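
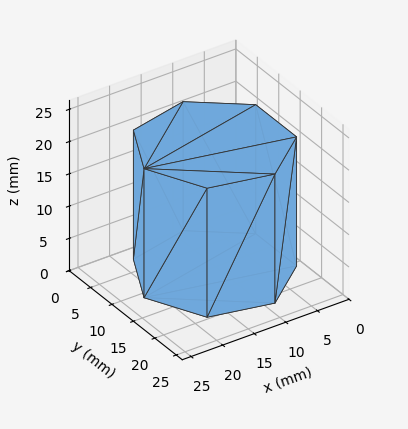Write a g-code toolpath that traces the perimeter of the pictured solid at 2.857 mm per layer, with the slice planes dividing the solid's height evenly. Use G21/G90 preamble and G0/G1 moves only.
Reading the render: the shape is a regular 7-sided prism (a cylinder approximated with 7 flat sides), circumscribed radius ≈ 11 mm, height ≈ 20 mm (dimensions read to the nearest mm from the axis ticks). For the g-code, the solid's height is divided into equal slices at the stated Δz and each level perimeter traced with G1 moves after a G0 lift.

; perimeter-only toolpath
G21 ; units = mm
G90 ; absolute positioning
G28 ; home
; layer 1
G0 Z2.857
G0 X22.000 Y11.000
G1 X17.858 Y19.600
G1 X8.552 Y21.724
G1 X1.089 Y15.773
G1 X1.089 Y6.227
G1 X8.552 Y0.276
G1 X17.858 Y2.400
G1 X22.000 Y11.000
; layer 2
G0 Z5.714
G0 X22.000 Y11.000
G1 X17.858 Y19.600
G1 X8.552 Y21.724
G1 X1.089 Y15.773
G1 X1.089 Y6.227
G1 X8.552 Y0.276
G1 X17.858 Y2.400
G1 X22.000 Y11.000
; layer 3
G0 Z8.571
G0 X22.000 Y11.000
G1 X17.858 Y19.600
G1 X8.552 Y21.724
G1 X1.089 Y15.773
G1 X1.089 Y6.227
G1 X8.552 Y0.276
G1 X17.858 Y2.400
G1 X22.000 Y11.000
; layer 4
G0 Z11.429
G0 X22.000 Y11.000
G1 X17.858 Y19.600
G1 X8.552 Y21.724
G1 X1.089 Y15.773
G1 X1.089 Y6.227
G1 X8.552 Y0.276
G1 X17.858 Y2.400
G1 X22.000 Y11.000
; layer 5
G0 Z14.286
G0 X22.000 Y11.000
G1 X17.858 Y19.600
G1 X8.552 Y21.724
G1 X1.089 Y15.773
G1 X1.089 Y6.227
G1 X8.552 Y0.276
G1 X17.858 Y2.400
G1 X22.000 Y11.000
; layer 6
G0 Z17.143
G0 X22.000 Y11.000
G1 X17.858 Y19.600
G1 X8.552 Y21.724
G1 X1.089 Y15.773
G1 X1.089 Y6.227
G1 X8.552 Y0.276
G1 X17.858 Y2.400
G1 X22.000 Y11.000
; layer 7
G0 Z20.000
G0 X22.000 Y11.000
G1 X17.858 Y19.600
G1 X8.552 Y21.724
G1 X1.089 Y15.773
G1 X1.089 Y6.227
G1 X8.552 Y0.276
G1 X17.858 Y2.400
G1 X22.000 Y11.000
M2 ; end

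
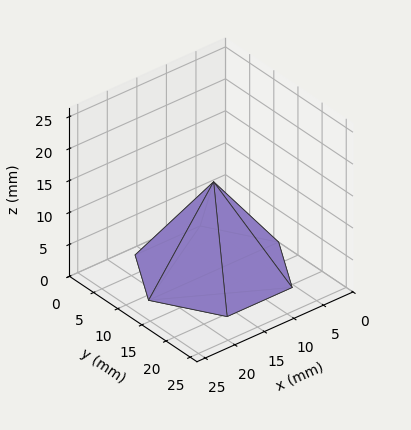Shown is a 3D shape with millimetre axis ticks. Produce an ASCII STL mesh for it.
Reading the render: the shape is a regular 6-sided pyramid, base circumscribed radius ≈ 11 mm, apex at z ≈ 14 mm (dimensions read to the nearest mm from the axis ticks). For the STL, each face is triangulated and given an outward normal.

solid part
  facet normal 0.0000 0.0000 -1.0000
    outer loop
      vertex 5.500 20.526 0.000
      vertex 16.500 20.526 0.000
      vertex 22.000 11.000 0.000
    endloop
  endfacet
  facet normal 0.0000 0.0000 -1.0000
    outer loop
      vertex 0.000 11.000 0.000
      vertex 5.500 20.526 0.000
      vertex 22.000 11.000 0.000
    endloop
  endfacet
  facet normal 0.0000 0.0000 -1.0000
    outer loop
      vertex 5.500 1.474 0.000
      vertex 0.000 11.000 0.000
      vertex 22.000 11.000 0.000
    endloop
  endfacet
  facet normal 0.0000 0.0000 -1.0000
    outer loop
      vertex 16.500 1.474 0.000
      vertex 5.500 1.474 0.000
      vertex 22.000 11.000 0.000
    endloop
  endfacet
  facet normal 0.7160 0.4134 0.5626
    outer loop
      vertex 22.000 11.000 0.000
      vertex 16.500 20.526 0.000
      vertex 11.000 11.000 14.000
    endloop
  endfacet
  facet normal 0.0000 0.8268 0.5626
    outer loop
      vertex 16.500 20.526 0.000
      vertex 5.500 20.526 0.000
      vertex 11.000 11.000 14.000
    endloop
  endfacet
  facet normal -0.7160 0.4134 0.5626
    outer loop
      vertex 5.500 20.526 0.000
      vertex 0.000 11.000 0.000
      vertex 11.000 11.000 14.000
    endloop
  endfacet
  facet normal -0.7160 -0.4134 0.5626
    outer loop
      vertex 0.000 11.000 0.000
      vertex 5.500 1.474 0.000
      vertex 11.000 11.000 14.000
    endloop
  endfacet
  facet normal 0.0000 -0.8268 0.5626
    outer loop
      vertex 5.500 1.474 0.000
      vertex 16.500 1.474 0.000
      vertex 11.000 11.000 14.000
    endloop
  endfacet
  facet normal 0.7160 -0.4134 0.5626
    outer loop
      vertex 16.500 1.474 0.000
      vertex 22.000 11.000 0.000
      vertex 11.000 11.000 14.000
    endloop
  endfacet
endsolid part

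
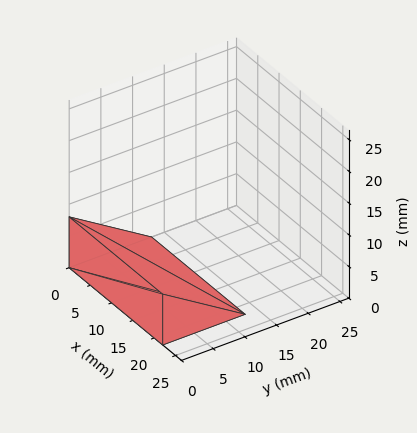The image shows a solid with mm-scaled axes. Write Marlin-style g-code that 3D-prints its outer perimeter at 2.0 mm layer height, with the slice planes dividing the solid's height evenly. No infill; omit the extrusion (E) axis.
Reading the render: the shape is a wedge (ramp): 22 × 13 mm base, rising to 8 mm along the y=0 edge and sloping linearly to z=0 at y=13 (dimensions read to the nearest mm from the axis ticks). For the g-code, the solid's height is divided into equal slices at the stated Δz and each level perimeter traced with G1 moves after a G0 lift.

; perimeter-only toolpath
G21 ; units = mm
G90 ; absolute positioning
G28 ; home
; layer 1
G0 Z2.0
G0 X0.0 Y0.0
G1 X22.0 Y0.0
G1 X22.0 Y9.8
G1 X0.0 Y9.8
G1 X0.0 Y0.0
; layer 2
G0 Z4.0
G0 X0.0 Y0.0
G1 X22.0 Y0.0
G1 X22.0 Y6.5
G1 X0.0 Y6.5
G1 X0.0 Y0.0
; layer 3
G0 Z6.0
G0 X0.0 Y0.0
G1 X22.0 Y0.0
G1 X22.0 Y3.2
G1 X0.0 Y3.2
G1 X0.0 Y0.0
M2 ; end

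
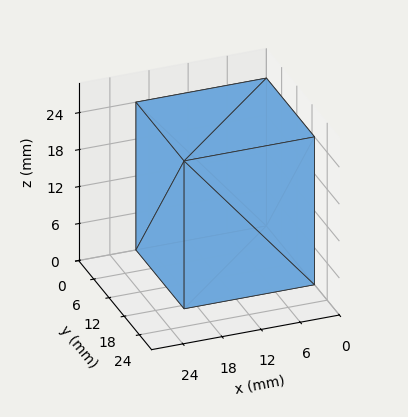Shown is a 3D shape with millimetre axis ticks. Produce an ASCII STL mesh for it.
Reading the render: the shape is a rectangular box, roughly 20 × 19 mm footprint and 24 mm tall (dimensions read to the nearest mm from the axis ticks). For the STL, each face is triangulated and given an outward normal.

solid part
  facet normal 0.0000 0.0000 -1.0000
    outer loop
      vertex 20.00 19.00 0.00
      vertex 20.00 0.00 0.00
      vertex 0.00 0.00 0.00
    endloop
  endfacet
  facet normal 0.0000 0.0000 -1.0000
    outer loop
      vertex 0.00 19.00 0.00
      vertex 20.00 19.00 0.00
      vertex 0.00 0.00 0.00
    endloop
  endfacet
  facet normal 0.0000 0.0000 1.0000
    outer loop
      vertex 0.00 0.00 24.00
      vertex 20.00 0.00 24.00
      vertex 20.00 19.00 24.00
    endloop
  endfacet
  facet normal 0.0000 0.0000 1.0000
    outer loop
      vertex 0.00 0.00 24.00
      vertex 20.00 19.00 24.00
      vertex 0.00 19.00 24.00
    endloop
  endfacet
  facet normal 0.0000 -1.0000 0.0000
    outer loop
      vertex 0.00 0.00 0.00
      vertex 20.00 0.00 0.00
      vertex 20.00 0.00 24.00
    endloop
  endfacet
  facet normal 0.0000 -1.0000 0.0000
    outer loop
      vertex 0.00 0.00 0.00
      vertex 20.00 0.00 24.00
      vertex 0.00 0.00 24.00
    endloop
  endfacet
  facet normal 0.0000 1.0000 0.0000
    outer loop
      vertex 20.00 19.00 24.00
      vertex 20.00 19.00 0.00
      vertex 0.00 19.00 0.00
    endloop
  endfacet
  facet normal 0.0000 1.0000 0.0000
    outer loop
      vertex 0.00 19.00 24.00
      vertex 20.00 19.00 24.00
      vertex 0.00 19.00 0.00
    endloop
  endfacet
  facet normal -1.0000 0.0000 0.0000
    outer loop
      vertex 0.00 19.00 24.00
      vertex 0.00 19.00 0.00
      vertex 0.00 0.00 0.00
    endloop
  endfacet
  facet normal -1.0000 0.0000 0.0000
    outer loop
      vertex 0.00 0.00 24.00
      vertex 0.00 19.00 24.00
      vertex 0.00 0.00 0.00
    endloop
  endfacet
  facet normal 1.0000 0.0000 0.0000
    outer loop
      vertex 20.00 0.00 0.00
      vertex 20.00 19.00 0.00
      vertex 20.00 19.00 24.00
    endloop
  endfacet
  facet normal 1.0000 0.0000 0.0000
    outer loop
      vertex 20.00 0.00 0.00
      vertex 20.00 19.00 24.00
      vertex 20.00 0.00 24.00
    endloop
  endfacet
endsolid part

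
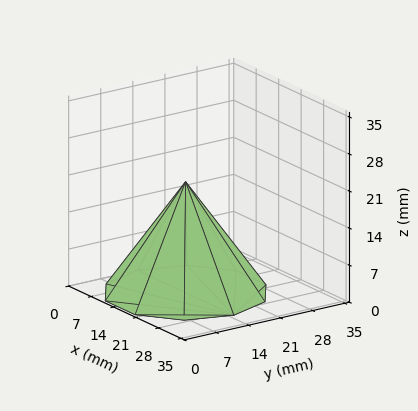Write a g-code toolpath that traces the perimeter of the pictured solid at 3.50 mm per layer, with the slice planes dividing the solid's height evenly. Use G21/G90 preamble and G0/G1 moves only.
Reading the render: the shape is a regular 10-sided pyramid, base circumscribed radius ≈ 15 mm, apex at z ≈ 21 mm (dimensions read to the nearest mm from the axis ticks). For the g-code, the solid's height is divided into equal slices at the stated Δz and each level perimeter traced with G1 moves after a G0 lift.

; perimeter-only toolpath
G21 ; units = mm
G90 ; absolute positioning
G28 ; home
; layer 1
G0 Z3.50
G0 X27.50 Y15.00
G1 X25.12 Y22.35
G1 X18.87 Y26.89
G1 X11.13 Y26.89
G1 X4.88 Y22.35
G1 X2.50 Y15.00
G1 X4.88 Y7.65
G1 X11.13 Y3.11
G1 X18.87 Y3.11
G1 X25.12 Y7.65
G1 X27.50 Y15.00
; layer 2
G0 Z7.00
G0 X25.00 Y15.00
G1 X23.09 Y20.88
G1 X18.09 Y24.51
G1 X11.91 Y24.51
G1 X6.91 Y20.88
G1 X5.00 Y15.00
G1 X6.91 Y9.12
G1 X11.91 Y5.49
G1 X18.09 Y5.49
G1 X23.09 Y9.12
G1 X25.00 Y15.00
; layer 3
G0 Z10.50
G0 X22.50 Y15.00
G1 X21.07 Y19.41
G1 X17.32 Y22.13
G1 X12.68 Y22.13
G1 X8.93 Y19.41
G1 X7.50 Y15.00
G1 X8.93 Y10.59
G1 X12.68 Y7.87
G1 X17.32 Y7.87
G1 X21.07 Y10.59
G1 X22.50 Y15.00
; layer 4
G0 Z14.00
G0 X20.00 Y15.00
G1 X19.05 Y17.94
G1 X16.55 Y19.76
G1 X13.45 Y19.76
G1 X10.95 Y17.94
G1 X10.00 Y15.00
G1 X10.95 Y12.06
G1 X13.45 Y10.24
G1 X16.55 Y10.24
G1 X19.05 Y12.06
G1 X20.00 Y15.00
; layer 5
G0 Z17.50
G0 X17.50 Y15.00
G1 X17.02 Y16.47
G1 X15.77 Y17.38
G1 X14.23 Y17.38
G1 X12.98 Y16.47
G1 X12.50 Y15.00
G1 X12.98 Y13.53
G1 X14.23 Y12.62
G1 X15.77 Y12.62
G1 X17.02 Y13.53
G1 X17.50 Y15.00
M2 ; end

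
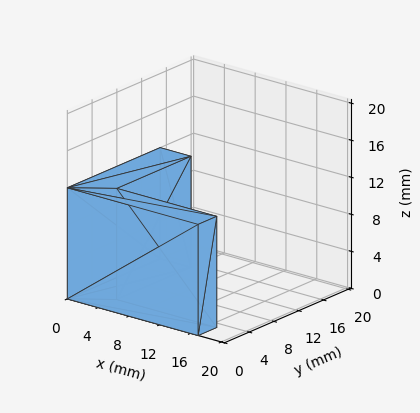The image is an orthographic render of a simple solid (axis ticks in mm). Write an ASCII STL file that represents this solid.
Reading the render: the shape is an L-shaped prism: outer 17 × 15 mm, arm thicknesses ≈ 3 mm (horizontal) and 4 mm (vertical), extruded 12 mm in z (dimensions read to the nearest mm from the axis ticks). For the STL, each face is triangulated and given an outward normal.

solid part
  facet normal 0.0000 0.0000 -1.0000
    outer loop
      vertex 17.000 3.000 0.000
      vertex 17.000 0.000 0.000
      vertex 0.000 0.000 0.000
    endloop
  endfacet
  facet normal 0.0000 0.0000 -1.0000
    outer loop
      vertex 4.000 3.000 0.000
      vertex 17.000 3.000 0.000
      vertex 0.000 0.000 0.000
    endloop
  endfacet
  facet normal 0.0000 0.0000 -1.0000
    outer loop
      vertex 4.000 15.000 0.000
      vertex 4.000 3.000 0.000
      vertex 0.000 0.000 0.000
    endloop
  endfacet
  facet normal 0.0000 0.0000 -1.0000
    outer loop
      vertex 0.000 15.000 0.000
      vertex 4.000 15.000 0.000
      vertex 0.000 0.000 0.000
    endloop
  endfacet
  facet normal 0.0000 0.0000 1.0000
    outer loop
      vertex 0.000 0.000 12.000
      vertex 17.000 0.000 12.000
      vertex 17.000 3.000 12.000
    endloop
  endfacet
  facet normal 0.0000 0.0000 1.0000
    outer loop
      vertex 0.000 0.000 12.000
      vertex 17.000 3.000 12.000
      vertex 4.000 3.000 12.000
    endloop
  endfacet
  facet normal 0.0000 0.0000 1.0000
    outer loop
      vertex 0.000 0.000 12.000
      vertex 4.000 3.000 12.000
      vertex 4.000 15.000 12.000
    endloop
  endfacet
  facet normal 0.0000 0.0000 1.0000
    outer loop
      vertex 0.000 0.000 12.000
      vertex 4.000 15.000 12.000
      vertex 0.000 15.000 12.000
    endloop
  endfacet
  facet normal 0.0000 -1.0000 0.0000
    outer loop
      vertex 0.000 0.000 0.000
      vertex 17.000 0.000 0.000
      vertex 17.000 0.000 12.000
    endloop
  endfacet
  facet normal 0.0000 -1.0000 0.0000
    outer loop
      vertex 0.000 0.000 0.000
      vertex 17.000 0.000 12.000
      vertex 0.000 0.000 12.000
    endloop
  endfacet
  facet normal 1.0000 0.0000 0.0000
    outer loop
      vertex 17.000 0.000 0.000
      vertex 17.000 3.000 0.000
      vertex 17.000 3.000 12.000
    endloop
  endfacet
  facet normal 1.0000 0.0000 0.0000
    outer loop
      vertex 17.000 0.000 0.000
      vertex 17.000 3.000 12.000
      vertex 17.000 0.000 12.000
    endloop
  endfacet
  facet normal 0.0000 1.0000 0.0000
    outer loop
      vertex 17.000 3.000 0.000
      vertex 4.000 3.000 0.000
      vertex 4.000 3.000 12.000
    endloop
  endfacet
  facet normal 0.0000 1.0000 0.0000
    outer loop
      vertex 17.000 3.000 0.000
      vertex 4.000 3.000 12.000
      vertex 17.000 3.000 12.000
    endloop
  endfacet
  facet normal 1.0000 0.0000 0.0000
    outer loop
      vertex 4.000 3.000 0.000
      vertex 4.000 15.000 0.000
      vertex 4.000 15.000 12.000
    endloop
  endfacet
  facet normal 1.0000 0.0000 0.0000
    outer loop
      vertex 4.000 3.000 0.000
      vertex 4.000 15.000 12.000
      vertex 4.000 3.000 12.000
    endloop
  endfacet
  facet normal 0.0000 1.0000 0.0000
    outer loop
      vertex 4.000 15.000 0.000
      vertex 0.000 15.000 0.000
      vertex 0.000 15.000 12.000
    endloop
  endfacet
  facet normal 0.0000 1.0000 0.0000
    outer loop
      vertex 4.000 15.000 0.000
      vertex 0.000 15.000 12.000
      vertex 4.000 15.000 12.000
    endloop
  endfacet
  facet normal -1.0000 0.0000 0.0000
    outer loop
      vertex 0.000 15.000 0.000
      vertex 0.000 0.000 0.000
      vertex 0.000 0.000 12.000
    endloop
  endfacet
  facet normal -1.0000 0.0000 0.0000
    outer loop
      vertex 0.000 15.000 0.000
      vertex 0.000 0.000 12.000
      vertex 0.000 15.000 12.000
    endloop
  endfacet
endsolid part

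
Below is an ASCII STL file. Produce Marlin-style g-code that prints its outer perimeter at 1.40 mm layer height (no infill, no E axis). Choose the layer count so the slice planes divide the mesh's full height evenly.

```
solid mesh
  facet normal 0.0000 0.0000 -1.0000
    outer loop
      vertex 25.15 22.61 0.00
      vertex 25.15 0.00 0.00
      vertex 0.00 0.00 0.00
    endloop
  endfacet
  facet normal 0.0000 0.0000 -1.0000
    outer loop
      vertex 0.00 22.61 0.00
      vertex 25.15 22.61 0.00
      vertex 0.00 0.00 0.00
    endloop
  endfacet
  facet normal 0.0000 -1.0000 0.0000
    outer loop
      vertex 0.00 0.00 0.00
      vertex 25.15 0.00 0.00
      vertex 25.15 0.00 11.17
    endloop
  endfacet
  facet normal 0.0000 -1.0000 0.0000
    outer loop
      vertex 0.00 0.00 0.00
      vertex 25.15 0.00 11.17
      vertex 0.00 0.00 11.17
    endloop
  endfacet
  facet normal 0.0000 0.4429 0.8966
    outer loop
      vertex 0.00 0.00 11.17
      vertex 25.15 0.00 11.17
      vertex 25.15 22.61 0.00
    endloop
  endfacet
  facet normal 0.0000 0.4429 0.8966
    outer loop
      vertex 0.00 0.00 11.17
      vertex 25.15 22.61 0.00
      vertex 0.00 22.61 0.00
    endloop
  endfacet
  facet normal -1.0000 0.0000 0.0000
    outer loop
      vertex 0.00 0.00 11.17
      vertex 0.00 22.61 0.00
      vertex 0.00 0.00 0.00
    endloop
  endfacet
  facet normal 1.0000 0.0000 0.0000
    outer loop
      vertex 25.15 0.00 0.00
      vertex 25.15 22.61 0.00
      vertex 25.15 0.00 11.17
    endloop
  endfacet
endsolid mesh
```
; perimeter-only toolpath
G21 ; units = mm
G90 ; absolute positioning
G28 ; home
; layer 1
G0 Z1.40
G0 X0.00 Y0.00
G1 X25.15 Y0.00
G1 X25.15 Y19.78
G1 X0.00 Y19.78
G1 X0.00 Y0.00
; layer 2
G0 Z2.79
G0 X0.00 Y0.00
G1 X25.15 Y0.00
G1 X25.15 Y16.96
G1 X0.00 Y16.96
G1 X0.00 Y0.00
; layer 3
G0 Z4.19
G0 X0.00 Y0.00
G1 X25.15 Y0.00
G1 X25.15 Y14.13
G1 X0.00 Y14.13
G1 X0.00 Y0.00
; layer 4
G0 Z5.58
G0 X0.00 Y0.00
G1 X25.15 Y0.00
G1 X25.15 Y11.30
G1 X0.00 Y11.30
G1 X0.00 Y0.00
; layer 5
G0 Z6.98
G0 X0.00 Y0.00
G1 X25.15 Y0.00
G1 X25.15 Y8.48
G1 X0.00 Y8.48
G1 X0.00 Y0.00
; layer 6
G0 Z8.38
G0 X0.00 Y0.00
G1 X25.15 Y0.00
G1 X25.15 Y5.65
G1 X0.00 Y5.65
G1 X0.00 Y0.00
; layer 7
G0 Z9.77
G0 X0.00 Y0.00
G1 X25.15 Y0.00
G1 X25.15 Y2.83
G1 X0.00 Y2.83
G1 X0.00 Y0.00
M2 ; end

The solid is a wedge (ramp): 25.1 × 22.6 mm base, rising to 11.2 mm along the y=0 edge and sloping linearly to z=0 at y=22.6. Slicing at Δz = 1.40 mm — 8 equal slices spanning the solid's height, so layer i sits at z = i·h/8 — gives 7 non-empty perimeters. Each is a 4-segment closed polygon; G0 lifts to the layer z and rapids to the start vertex, then G1 traces the edges. The cross-section shrinks linearly with z (the slice at the apex is degenerate and omitted).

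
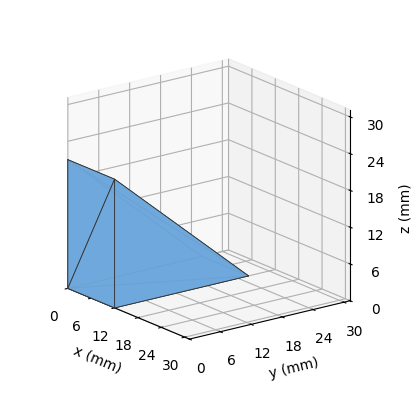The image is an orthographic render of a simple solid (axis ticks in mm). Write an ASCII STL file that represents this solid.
Reading the render: the shape is a wedge (ramp): 12 × 26 mm base, rising to 21 mm along the y=0 edge and sloping linearly to z=0 at y=26 (dimensions read to the nearest mm from the axis ticks). For the STL, each face is triangulated and given an outward normal.

solid part
  facet normal 0.0000 0.0000 -1.0000
    outer loop
      vertex 12.000 26.000 0.000
      vertex 12.000 0.000 0.000
      vertex 0.000 0.000 0.000
    endloop
  endfacet
  facet normal 0.0000 0.0000 -1.0000
    outer loop
      vertex 0.000 26.000 0.000
      vertex 12.000 26.000 0.000
      vertex 0.000 0.000 0.000
    endloop
  endfacet
  facet normal 0.0000 -1.0000 0.0000
    outer loop
      vertex 0.000 0.000 0.000
      vertex 12.000 0.000 0.000
      vertex 12.000 0.000 21.000
    endloop
  endfacet
  facet normal 0.0000 -1.0000 0.0000
    outer loop
      vertex 0.000 0.000 0.000
      vertex 12.000 0.000 21.000
      vertex 0.000 0.000 21.000
    endloop
  endfacet
  facet normal 0.0000 0.6283 0.7779
    outer loop
      vertex 0.000 0.000 21.000
      vertex 12.000 0.000 21.000
      vertex 12.000 26.000 0.000
    endloop
  endfacet
  facet normal 0.0000 0.6283 0.7779
    outer loop
      vertex 0.000 0.000 21.000
      vertex 12.000 26.000 0.000
      vertex 0.000 26.000 0.000
    endloop
  endfacet
  facet normal -1.0000 0.0000 0.0000
    outer loop
      vertex 0.000 0.000 21.000
      vertex 0.000 26.000 0.000
      vertex 0.000 0.000 0.000
    endloop
  endfacet
  facet normal 1.0000 0.0000 0.0000
    outer loop
      vertex 12.000 0.000 0.000
      vertex 12.000 26.000 0.000
      vertex 12.000 0.000 21.000
    endloop
  endfacet
endsolid part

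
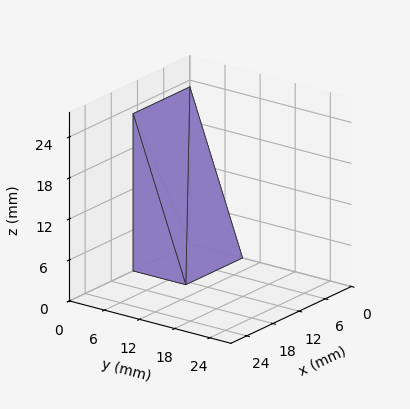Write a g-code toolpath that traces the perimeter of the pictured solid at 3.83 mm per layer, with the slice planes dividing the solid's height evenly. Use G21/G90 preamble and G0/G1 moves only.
Reading the render: the shape is a wedge (ramp): 13 × 9 mm base, rising to 23 mm along the y=0 edge and sloping linearly to z=0 at y=9 (dimensions read to the nearest mm from the axis ticks). For the g-code, the solid's height is divided into equal slices at the stated Δz and each level perimeter traced with G1 moves after a G0 lift.

; perimeter-only toolpath
G21 ; units = mm
G90 ; absolute positioning
G28 ; home
; layer 1
G0 Z3.83
G0 X0.00 Y0.00
G1 X13.00 Y0.00
G1 X13.00 Y7.50
G1 X0.00 Y7.50
G1 X0.00 Y0.00
; layer 2
G0 Z7.67
G0 X0.00 Y0.00
G1 X13.00 Y0.00
G1 X13.00 Y6.00
G1 X0.00 Y6.00
G1 X0.00 Y0.00
; layer 3
G0 Z11.50
G0 X0.00 Y0.00
G1 X13.00 Y0.00
G1 X13.00 Y4.50
G1 X0.00 Y4.50
G1 X0.00 Y0.00
; layer 4
G0 Z15.33
G0 X0.00 Y0.00
G1 X13.00 Y0.00
G1 X13.00 Y3.00
G1 X0.00 Y3.00
G1 X0.00 Y0.00
; layer 5
G0 Z19.17
G0 X0.00 Y0.00
G1 X13.00 Y0.00
G1 X13.00 Y1.50
G1 X0.00 Y1.50
G1 X0.00 Y0.00
M2 ; end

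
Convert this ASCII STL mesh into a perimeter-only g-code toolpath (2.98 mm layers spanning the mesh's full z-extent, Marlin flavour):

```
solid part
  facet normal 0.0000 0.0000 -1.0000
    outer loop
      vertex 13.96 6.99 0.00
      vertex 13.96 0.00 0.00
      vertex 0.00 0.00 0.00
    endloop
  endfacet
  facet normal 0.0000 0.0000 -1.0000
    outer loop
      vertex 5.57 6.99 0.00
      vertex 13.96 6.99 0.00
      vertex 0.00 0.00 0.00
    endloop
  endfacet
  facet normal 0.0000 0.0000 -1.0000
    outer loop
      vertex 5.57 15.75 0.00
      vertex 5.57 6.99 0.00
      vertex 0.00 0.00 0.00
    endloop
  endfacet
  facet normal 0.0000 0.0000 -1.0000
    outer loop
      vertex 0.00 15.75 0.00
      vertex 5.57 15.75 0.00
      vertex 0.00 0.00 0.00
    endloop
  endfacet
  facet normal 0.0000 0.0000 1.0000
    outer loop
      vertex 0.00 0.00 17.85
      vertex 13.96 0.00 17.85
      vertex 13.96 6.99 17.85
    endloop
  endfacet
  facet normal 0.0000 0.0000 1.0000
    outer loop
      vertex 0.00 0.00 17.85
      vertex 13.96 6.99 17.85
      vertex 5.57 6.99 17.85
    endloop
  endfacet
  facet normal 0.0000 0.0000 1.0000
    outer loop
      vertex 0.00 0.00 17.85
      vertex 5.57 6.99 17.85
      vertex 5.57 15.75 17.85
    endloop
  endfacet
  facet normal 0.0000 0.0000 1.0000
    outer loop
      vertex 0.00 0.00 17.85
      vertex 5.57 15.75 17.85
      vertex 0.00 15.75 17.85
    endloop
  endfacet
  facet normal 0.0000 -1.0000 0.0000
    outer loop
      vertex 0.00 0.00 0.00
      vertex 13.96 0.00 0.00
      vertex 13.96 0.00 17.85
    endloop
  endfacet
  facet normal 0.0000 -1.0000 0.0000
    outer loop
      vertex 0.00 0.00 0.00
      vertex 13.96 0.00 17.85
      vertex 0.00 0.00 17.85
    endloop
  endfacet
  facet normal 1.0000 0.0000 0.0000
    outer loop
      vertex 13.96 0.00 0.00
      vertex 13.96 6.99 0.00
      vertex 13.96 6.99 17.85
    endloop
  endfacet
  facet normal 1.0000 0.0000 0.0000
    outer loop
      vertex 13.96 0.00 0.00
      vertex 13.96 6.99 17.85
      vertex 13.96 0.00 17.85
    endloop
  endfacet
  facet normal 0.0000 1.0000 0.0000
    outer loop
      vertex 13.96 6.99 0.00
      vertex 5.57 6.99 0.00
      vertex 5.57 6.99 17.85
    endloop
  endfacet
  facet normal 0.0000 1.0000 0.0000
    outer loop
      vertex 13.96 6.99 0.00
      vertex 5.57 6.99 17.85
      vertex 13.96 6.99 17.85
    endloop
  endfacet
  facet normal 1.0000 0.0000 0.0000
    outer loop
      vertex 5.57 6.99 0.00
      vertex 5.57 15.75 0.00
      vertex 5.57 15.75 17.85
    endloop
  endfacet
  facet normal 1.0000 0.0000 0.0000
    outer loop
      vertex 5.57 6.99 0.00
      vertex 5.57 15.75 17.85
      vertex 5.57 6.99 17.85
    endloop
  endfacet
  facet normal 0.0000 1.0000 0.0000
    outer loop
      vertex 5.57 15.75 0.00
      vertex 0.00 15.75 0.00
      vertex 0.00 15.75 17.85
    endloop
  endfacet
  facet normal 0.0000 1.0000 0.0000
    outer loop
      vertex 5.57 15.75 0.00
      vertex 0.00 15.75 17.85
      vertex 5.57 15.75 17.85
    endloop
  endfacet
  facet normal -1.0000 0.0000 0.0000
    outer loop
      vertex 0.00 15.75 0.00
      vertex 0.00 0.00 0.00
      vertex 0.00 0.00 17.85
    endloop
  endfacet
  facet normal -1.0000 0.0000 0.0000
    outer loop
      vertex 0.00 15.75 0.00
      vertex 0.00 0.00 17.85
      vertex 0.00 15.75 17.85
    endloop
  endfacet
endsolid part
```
; perimeter-only toolpath
G21 ; units = mm
G90 ; absolute positioning
G28 ; home
; layer 1
G0 Z2.98
G0 X0.00 Y0.00
G1 X13.96 Y0.00
G1 X13.96 Y6.99
G1 X5.57 Y6.99
G1 X5.57 Y15.75
G1 X0.00 Y15.75
G1 X0.00 Y0.00
; layer 2
G0 Z5.95
G0 X0.00 Y0.00
G1 X13.96 Y0.00
G1 X13.96 Y6.99
G1 X5.57 Y6.99
G1 X5.57 Y15.75
G1 X0.00 Y15.75
G1 X0.00 Y0.00
; layer 3
G0 Z8.93
G0 X0.00 Y0.00
G1 X13.96 Y0.00
G1 X13.96 Y6.99
G1 X5.57 Y6.99
G1 X5.57 Y15.75
G1 X0.00 Y15.75
G1 X0.00 Y0.00
; layer 4
G0 Z11.90
G0 X0.00 Y0.00
G1 X13.96 Y0.00
G1 X13.96 Y6.99
G1 X5.57 Y6.99
G1 X5.57 Y15.75
G1 X0.00 Y15.75
G1 X0.00 Y0.00
; layer 5
G0 Z14.88
G0 X0.00 Y0.00
G1 X13.96 Y0.00
G1 X13.96 Y6.99
G1 X5.57 Y6.99
G1 X5.57 Y15.75
G1 X0.00 Y15.75
G1 X0.00 Y0.00
; layer 6
G0 Z17.85
G0 X0.00 Y0.00
G1 X13.96 Y0.00
G1 X13.96 Y6.99
G1 X5.57 Y6.99
G1 X5.57 Y15.75
G1 X0.00 Y15.75
G1 X0.00 Y0.00
M2 ; end

The solid is an L-shaped prism: outer 14 × 15.8 mm, arm thicknesses ≈ 6.99 mm (horizontal) and 5.57 mm (vertical), extruded 17.9 mm in z. Slicing at Δz = 2.98 mm — 6 equal slices spanning the solid's height, so layer i sits at z = i·h/6 — gives 6 non-empty perimeters. Each is a 6-segment closed polygon; G0 lifts to the layer z and rapids to the start vertex, then G1 traces the edges.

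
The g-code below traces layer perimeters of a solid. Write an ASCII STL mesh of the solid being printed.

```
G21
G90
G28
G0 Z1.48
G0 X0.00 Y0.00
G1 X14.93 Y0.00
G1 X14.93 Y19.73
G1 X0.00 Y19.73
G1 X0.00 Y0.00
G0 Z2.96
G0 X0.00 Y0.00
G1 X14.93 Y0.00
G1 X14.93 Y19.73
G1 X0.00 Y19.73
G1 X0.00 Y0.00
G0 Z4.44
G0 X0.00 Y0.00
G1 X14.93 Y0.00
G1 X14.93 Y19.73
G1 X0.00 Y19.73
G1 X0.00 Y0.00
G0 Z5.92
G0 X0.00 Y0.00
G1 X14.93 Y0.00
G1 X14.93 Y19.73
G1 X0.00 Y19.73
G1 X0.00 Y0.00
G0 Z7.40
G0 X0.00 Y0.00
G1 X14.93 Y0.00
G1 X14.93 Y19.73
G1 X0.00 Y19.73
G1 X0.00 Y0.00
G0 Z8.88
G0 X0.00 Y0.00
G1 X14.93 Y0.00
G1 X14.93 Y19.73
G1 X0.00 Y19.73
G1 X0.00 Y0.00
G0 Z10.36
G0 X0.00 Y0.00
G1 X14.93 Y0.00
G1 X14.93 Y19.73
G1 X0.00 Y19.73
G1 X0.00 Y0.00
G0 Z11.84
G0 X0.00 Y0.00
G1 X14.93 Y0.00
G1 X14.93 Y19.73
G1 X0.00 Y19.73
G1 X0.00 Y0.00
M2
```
solid part
  facet normal 0.0000 0.0000 -1.0000
    outer loop
      vertex 14.93 19.73 0.00
      vertex 14.93 0.00 0.00
      vertex 0.00 0.00 0.00
    endloop
  endfacet
  facet normal 0.0000 0.0000 -1.0000
    outer loop
      vertex 0.00 19.73 0.00
      vertex 14.93 19.73 0.00
      vertex 0.00 0.00 0.00
    endloop
  endfacet
  facet normal 0.0000 0.0000 1.0000
    outer loop
      vertex 0.00 0.00 11.84
      vertex 14.93 0.00 11.84
      vertex 14.93 19.73 11.84
    endloop
  endfacet
  facet normal 0.0000 0.0000 1.0000
    outer loop
      vertex 0.00 0.00 11.84
      vertex 14.93 19.73 11.84
      vertex 0.00 19.73 11.84
    endloop
  endfacet
  facet normal 0.0000 -1.0000 0.0000
    outer loop
      vertex 0.00 0.00 0.00
      vertex 14.93 0.00 0.00
      vertex 14.93 0.00 11.84
    endloop
  endfacet
  facet normal 0.0000 -1.0000 0.0000
    outer loop
      vertex 0.00 0.00 0.00
      vertex 14.93 0.00 11.84
      vertex 0.00 0.00 11.84
    endloop
  endfacet
  facet normal 0.0000 1.0000 0.0000
    outer loop
      vertex 14.93 19.73 11.84
      vertex 14.93 19.73 0.00
      vertex 0.00 19.73 0.00
    endloop
  endfacet
  facet normal 0.0000 1.0000 0.0000
    outer loop
      vertex 0.00 19.73 11.84
      vertex 14.93 19.73 11.84
      vertex 0.00 19.73 0.00
    endloop
  endfacet
  facet normal -1.0000 0.0000 0.0000
    outer loop
      vertex 0.00 19.73 11.84
      vertex 0.00 19.73 0.00
      vertex 0.00 0.00 0.00
    endloop
  endfacet
  facet normal -1.0000 0.0000 0.0000
    outer loop
      vertex 0.00 0.00 11.84
      vertex 0.00 19.73 11.84
      vertex 0.00 0.00 0.00
    endloop
  endfacet
  facet normal 1.0000 0.0000 0.0000
    outer loop
      vertex 14.93 0.00 0.00
      vertex 14.93 19.73 0.00
      vertex 14.93 19.73 11.84
    endloop
  endfacet
  facet normal 1.0000 0.0000 0.0000
    outer loop
      vertex 14.93 0.00 0.00
      vertex 14.93 19.73 11.84
      vertex 14.93 0.00 11.84
    endloop
  endfacet
endsolid part

The G0 Z moves step by Δz≈1.48 mm. Every layer's G1 loop is the same polygon, so the solid is a straight extrusion of it from z=0 to z≈11.8. Closing with flat bottom and top caps and triangulating gives 12 facets — a rectangular box, roughly 14.9 × 19.7 mm footprint and 11.8 mm tall.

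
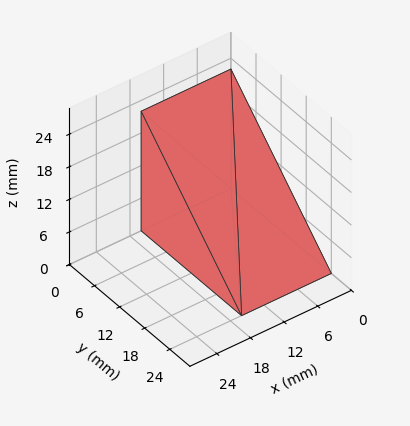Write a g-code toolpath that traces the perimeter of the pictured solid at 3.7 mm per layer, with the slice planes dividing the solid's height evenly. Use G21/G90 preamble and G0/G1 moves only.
Reading the render: the shape is a wedge (ramp): 16 × 24 mm base, rising to 22 mm along the y=0 edge and sloping linearly to z=0 at y=24 (dimensions read to the nearest mm from the axis ticks). For the g-code, the solid's height is divided into equal slices at the stated Δz and each level perimeter traced with G1 moves after a G0 lift.

; perimeter-only toolpath
G21 ; units = mm
G90 ; absolute positioning
G28 ; home
; layer 1
G0 Z3.7
G0 X0.0 Y0.0
G1 X16.0 Y0.0
G1 X16.0 Y20.0
G1 X0.0 Y20.0
G1 X0.0 Y0.0
; layer 2
G0 Z7.3
G0 X0.0 Y0.0
G1 X16.0 Y0.0
G1 X16.0 Y16.0
G1 X0.0 Y16.0
G1 X0.0 Y0.0
; layer 3
G0 Z11.0
G0 X0.0 Y0.0
G1 X16.0 Y0.0
G1 X16.0 Y12.0
G1 X0.0 Y12.0
G1 X0.0 Y0.0
; layer 4
G0 Z14.7
G0 X0.0 Y0.0
G1 X16.0 Y0.0
G1 X16.0 Y8.0
G1 X0.0 Y8.0
G1 X0.0 Y0.0
; layer 5
G0 Z18.3
G0 X0.0 Y0.0
G1 X16.0 Y0.0
G1 X16.0 Y4.0
G1 X0.0 Y4.0
G1 X0.0 Y0.0
M2 ; end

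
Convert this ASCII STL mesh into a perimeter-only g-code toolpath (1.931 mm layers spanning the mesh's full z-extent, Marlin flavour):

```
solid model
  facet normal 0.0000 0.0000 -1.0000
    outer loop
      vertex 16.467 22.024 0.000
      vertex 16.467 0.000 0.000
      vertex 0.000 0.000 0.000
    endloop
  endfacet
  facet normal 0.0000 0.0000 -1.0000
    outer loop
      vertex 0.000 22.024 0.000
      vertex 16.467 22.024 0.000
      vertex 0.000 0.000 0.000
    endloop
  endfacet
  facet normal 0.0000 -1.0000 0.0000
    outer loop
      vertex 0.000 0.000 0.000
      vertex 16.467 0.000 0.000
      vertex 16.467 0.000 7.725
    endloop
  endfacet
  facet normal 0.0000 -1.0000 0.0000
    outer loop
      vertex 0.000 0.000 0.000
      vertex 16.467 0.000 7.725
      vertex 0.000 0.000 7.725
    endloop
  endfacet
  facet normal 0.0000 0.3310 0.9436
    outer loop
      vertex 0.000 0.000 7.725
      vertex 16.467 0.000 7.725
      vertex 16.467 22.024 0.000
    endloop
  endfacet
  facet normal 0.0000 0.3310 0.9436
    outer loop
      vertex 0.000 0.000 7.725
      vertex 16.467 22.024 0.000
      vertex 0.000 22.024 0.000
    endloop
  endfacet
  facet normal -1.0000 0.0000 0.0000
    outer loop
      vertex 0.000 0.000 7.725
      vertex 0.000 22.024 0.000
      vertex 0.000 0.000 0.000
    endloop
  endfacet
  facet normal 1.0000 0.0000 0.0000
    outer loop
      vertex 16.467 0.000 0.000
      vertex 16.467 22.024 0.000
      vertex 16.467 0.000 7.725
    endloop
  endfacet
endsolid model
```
; perimeter-only toolpath
G21 ; units = mm
G90 ; absolute positioning
G28 ; home
; layer 1
G0 Z1.931
G0 X0.000 Y0.000
G1 X16.467 Y0.000
G1 X16.467 Y16.518
G1 X0.000 Y16.518
G1 X0.000 Y0.000
; layer 2
G0 Z3.862
G0 X0.000 Y0.000
G1 X16.467 Y0.000
G1 X16.467 Y11.012
G1 X0.000 Y11.012
G1 X0.000 Y0.000
; layer 3
G0 Z5.794
G0 X0.000 Y0.000
G1 X16.467 Y0.000
G1 X16.467 Y5.506
G1 X0.000 Y5.506
G1 X0.000 Y0.000
M2 ; end

The solid is a wedge (ramp): 16.5 × 22 mm base, rising to 7.72 mm along the y=0 edge and sloping linearly to z=0 at y=22. Slicing at Δz = 1.931 mm — 4 equal slices spanning the solid's height, so layer i sits at z = i·h/4 — gives 3 non-empty perimeters. Each is a 4-segment closed polygon; G0 lifts to the layer z and rapids to the start vertex, then G1 traces the edges. The cross-section shrinks linearly with z (the slice at the apex is degenerate and omitted).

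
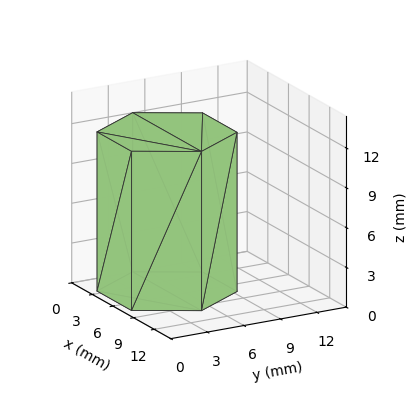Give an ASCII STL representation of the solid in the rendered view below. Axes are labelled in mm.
Reading the render: the shape is a regular 6-sided prism (a cylinder approximated with 6 flat sides), circumscribed radius ≈ 5 mm, height ≈ 12 mm (dimensions read to the nearest mm from the axis ticks). For the STL, each face is triangulated and given an outward normal.

solid part
  facet normal 0.0000 0.0000 -1.0000
    outer loop
      vertex 2.500 9.330 0.000
      vertex 7.500 9.330 0.000
      vertex 10.000 5.000 0.000
    endloop
  endfacet
  facet normal 0.0000 0.0000 -1.0000
    outer loop
      vertex 0.000 5.000 0.000
      vertex 2.500 9.330 0.000
      vertex 10.000 5.000 0.000
    endloop
  endfacet
  facet normal 0.0000 0.0000 -1.0000
    outer loop
      vertex 2.500 0.670 0.000
      vertex 0.000 5.000 0.000
      vertex 10.000 5.000 0.000
    endloop
  endfacet
  facet normal 0.0000 0.0000 -1.0000
    outer loop
      vertex 7.500 0.670 0.000
      vertex 2.500 0.670 0.000
      vertex 10.000 5.000 0.000
    endloop
  endfacet
  facet normal 0.0000 0.0000 1.0000
    outer loop
      vertex 10.000 5.000 12.000
      vertex 7.500 9.330 12.000
      vertex 2.500 9.330 12.000
    endloop
  endfacet
  facet normal 0.0000 0.0000 1.0000
    outer loop
      vertex 10.000 5.000 12.000
      vertex 2.500 9.330 12.000
      vertex 0.000 5.000 12.000
    endloop
  endfacet
  facet normal 0.0000 0.0000 1.0000
    outer loop
      vertex 10.000 5.000 12.000
      vertex 0.000 5.000 12.000
      vertex 2.500 0.670 12.000
    endloop
  endfacet
  facet normal 0.0000 0.0000 1.0000
    outer loop
      vertex 10.000 5.000 12.000
      vertex 2.500 0.670 12.000
      vertex 7.500 0.670 12.000
    endloop
  endfacet
  facet normal 0.8660 0.5000 0.0000
    outer loop
      vertex 10.000 5.000 0.000
      vertex 7.500 9.330 0.000
      vertex 7.500 9.330 12.000
    endloop
  endfacet
  facet normal 0.8660 0.5000 0.0000
    outer loop
      vertex 10.000 5.000 0.000
      vertex 7.500 9.330 12.000
      vertex 10.000 5.000 12.000
    endloop
  endfacet
  facet normal 0.0000 1.0000 0.0000
    outer loop
      vertex 7.500 9.330 0.000
      vertex 2.500 9.330 0.000
      vertex 2.500 9.330 12.000
    endloop
  endfacet
  facet normal 0.0000 1.0000 0.0000
    outer loop
      vertex 7.500 9.330 0.000
      vertex 2.500 9.330 12.000
      vertex 7.500 9.330 12.000
    endloop
  endfacet
  facet normal -0.8660 0.5000 0.0000
    outer loop
      vertex 2.500 9.330 0.000
      vertex 0.000 5.000 0.000
      vertex 0.000 5.000 12.000
    endloop
  endfacet
  facet normal -0.8660 0.5000 0.0000
    outer loop
      vertex 2.500 9.330 0.000
      vertex 0.000 5.000 12.000
      vertex 2.500 9.330 12.000
    endloop
  endfacet
  facet normal -0.8660 -0.5000 0.0000
    outer loop
      vertex 0.000 5.000 0.000
      vertex 2.500 0.670 0.000
      vertex 2.500 0.670 12.000
    endloop
  endfacet
  facet normal -0.8660 -0.5000 0.0000
    outer loop
      vertex 0.000 5.000 0.000
      vertex 2.500 0.670 12.000
      vertex 0.000 5.000 12.000
    endloop
  endfacet
  facet normal 0.0000 -1.0000 0.0000
    outer loop
      vertex 2.500 0.670 0.000
      vertex 7.500 0.670 0.000
      vertex 7.500 0.670 12.000
    endloop
  endfacet
  facet normal 0.0000 -1.0000 0.0000
    outer loop
      vertex 2.500 0.670 0.000
      vertex 7.500 0.670 12.000
      vertex 2.500 0.670 12.000
    endloop
  endfacet
  facet normal 0.8660 -0.5000 0.0000
    outer loop
      vertex 7.500 0.670 0.000
      vertex 10.000 5.000 0.000
      vertex 10.000 5.000 12.000
    endloop
  endfacet
  facet normal 0.8660 -0.5000 0.0000
    outer loop
      vertex 7.500 0.670 0.000
      vertex 10.000 5.000 12.000
      vertex 7.500 0.670 12.000
    endloop
  endfacet
endsolid part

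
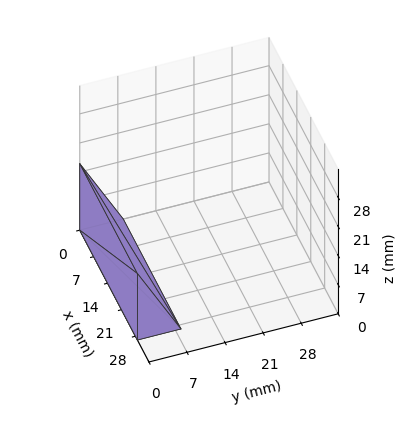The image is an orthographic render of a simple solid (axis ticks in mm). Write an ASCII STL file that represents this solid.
Reading the render: the shape is a wedge (ramp): 29 × 8 mm base, rising to 16 mm along the y=0 edge and sloping linearly to z=0 at y=8 (dimensions read to the nearest mm from the axis ticks). For the STL, each face is triangulated and given an outward normal.

solid part
  facet normal 0.0000 0.0000 -1.0000
    outer loop
      vertex 29.00 8.00 0.00
      vertex 29.00 0.00 0.00
      vertex 0.00 0.00 0.00
    endloop
  endfacet
  facet normal 0.0000 0.0000 -1.0000
    outer loop
      vertex 0.00 8.00 0.00
      vertex 29.00 8.00 0.00
      vertex 0.00 0.00 0.00
    endloop
  endfacet
  facet normal 0.0000 -1.0000 0.0000
    outer loop
      vertex 0.00 0.00 0.00
      vertex 29.00 0.00 0.00
      vertex 29.00 0.00 16.00
    endloop
  endfacet
  facet normal 0.0000 -1.0000 0.0000
    outer loop
      vertex 0.00 0.00 0.00
      vertex 29.00 0.00 16.00
      vertex 0.00 0.00 16.00
    endloop
  endfacet
  facet normal 0.0000 0.8944 0.4472
    outer loop
      vertex 0.00 0.00 16.00
      vertex 29.00 0.00 16.00
      vertex 29.00 8.00 0.00
    endloop
  endfacet
  facet normal 0.0000 0.8944 0.4472
    outer loop
      vertex 0.00 0.00 16.00
      vertex 29.00 8.00 0.00
      vertex 0.00 8.00 0.00
    endloop
  endfacet
  facet normal -1.0000 0.0000 0.0000
    outer loop
      vertex 0.00 0.00 16.00
      vertex 0.00 8.00 0.00
      vertex 0.00 0.00 0.00
    endloop
  endfacet
  facet normal 1.0000 0.0000 0.0000
    outer loop
      vertex 29.00 0.00 0.00
      vertex 29.00 8.00 0.00
      vertex 29.00 0.00 16.00
    endloop
  endfacet
endsolid part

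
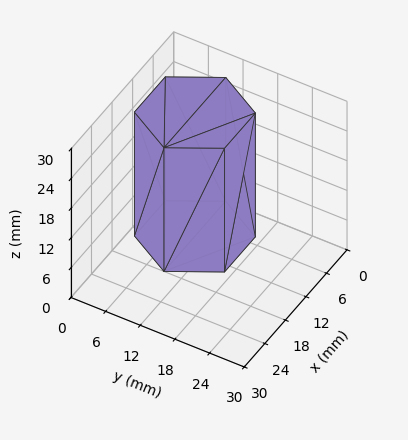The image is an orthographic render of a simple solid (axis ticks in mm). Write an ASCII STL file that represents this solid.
Reading the render: the shape is a regular 6-sided prism (a cylinder approximated with 6 flat sides), circumscribed radius ≈ 9 mm, height ≈ 25 mm (dimensions read to the nearest mm from the axis ticks). For the STL, each face is triangulated and given an outward normal.

solid part
  facet normal 0.0000 0.0000 -1.0000
    outer loop
      vertex 4.500 16.794 0.000
      vertex 13.500 16.794 0.000
      vertex 18.000 9.000 0.000
    endloop
  endfacet
  facet normal 0.0000 0.0000 -1.0000
    outer loop
      vertex 0.000 9.000 0.000
      vertex 4.500 16.794 0.000
      vertex 18.000 9.000 0.000
    endloop
  endfacet
  facet normal 0.0000 0.0000 -1.0000
    outer loop
      vertex 4.500 1.206 0.000
      vertex 0.000 9.000 0.000
      vertex 18.000 9.000 0.000
    endloop
  endfacet
  facet normal 0.0000 0.0000 -1.0000
    outer loop
      vertex 13.500 1.206 0.000
      vertex 4.500 1.206 0.000
      vertex 18.000 9.000 0.000
    endloop
  endfacet
  facet normal 0.0000 0.0000 1.0000
    outer loop
      vertex 18.000 9.000 25.000
      vertex 13.500 16.794 25.000
      vertex 4.500 16.794 25.000
    endloop
  endfacet
  facet normal 0.0000 0.0000 1.0000
    outer loop
      vertex 18.000 9.000 25.000
      vertex 4.500 16.794 25.000
      vertex 0.000 9.000 25.000
    endloop
  endfacet
  facet normal 0.0000 0.0000 1.0000
    outer loop
      vertex 18.000 9.000 25.000
      vertex 0.000 9.000 25.000
      vertex 4.500 1.206 25.000
    endloop
  endfacet
  facet normal 0.0000 0.0000 1.0000
    outer loop
      vertex 18.000 9.000 25.000
      vertex 4.500 1.206 25.000
      vertex 13.500 1.206 25.000
    endloop
  endfacet
  facet normal 0.8660 0.5000 0.0000
    outer loop
      vertex 18.000 9.000 0.000
      vertex 13.500 16.794 0.000
      vertex 13.500 16.794 25.000
    endloop
  endfacet
  facet normal 0.8660 0.5000 0.0000
    outer loop
      vertex 18.000 9.000 0.000
      vertex 13.500 16.794 25.000
      vertex 18.000 9.000 25.000
    endloop
  endfacet
  facet normal 0.0000 1.0000 0.0000
    outer loop
      vertex 13.500 16.794 0.000
      vertex 4.500 16.794 0.000
      vertex 4.500 16.794 25.000
    endloop
  endfacet
  facet normal 0.0000 1.0000 0.0000
    outer loop
      vertex 13.500 16.794 0.000
      vertex 4.500 16.794 25.000
      vertex 13.500 16.794 25.000
    endloop
  endfacet
  facet normal -0.8660 0.5000 0.0000
    outer loop
      vertex 4.500 16.794 0.000
      vertex 0.000 9.000 0.000
      vertex 0.000 9.000 25.000
    endloop
  endfacet
  facet normal -0.8660 0.5000 0.0000
    outer loop
      vertex 4.500 16.794 0.000
      vertex 0.000 9.000 25.000
      vertex 4.500 16.794 25.000
    endloop
  endfacet
  facet normal -0.8660 -0.5000 0.0000
    outer loop
      vertex 0.000 9.000 0.000
      vertex 4.500 1.206 0.000
      vertex 4.500 1.206 25.000
    endloop
  endfacet
  facet normal -0.8660 -0.5000 0.0000
    outer loop
      vertex 0.000 9.000 0.000
      vertex 4.500 1.206 25.000
      vertex 0.000 9.000 25.000
    endloop
  endfacet
  facet normal 0.0000 -1.0000 0.0000
    outer loop
      vertex 4.500 1.206 0.000
      vertex 13.500 1.206 0.000
      vertex 13.500 1.206 25.000
    endloop
  endfacet
  facet normal 0.0000 -1.0000 0.0000
    outer loop
      vertex 4.500 1.206 0.000
      vertex 13.500 1.206 25.000
      vertex 4.500 1.206 25.000
    endloop
  endfacet
  facet normal 0.8660 -0.5000 0.0000
    outer loop
      vertex 13.500 1.206 0.000
      vertex 18.000 9.000 0.000
      vertex 18.000 9.000 25.000
    endloop
  endfacet
  facet normal 0.8660 -0.5000 0.0000
    outer loop
      vertex 13.500 1.206 0.000
      vertex 18.000 9.000 25.000
      vertex 13.500 1.206 25.000
    endloop
  endfacet
endsolid part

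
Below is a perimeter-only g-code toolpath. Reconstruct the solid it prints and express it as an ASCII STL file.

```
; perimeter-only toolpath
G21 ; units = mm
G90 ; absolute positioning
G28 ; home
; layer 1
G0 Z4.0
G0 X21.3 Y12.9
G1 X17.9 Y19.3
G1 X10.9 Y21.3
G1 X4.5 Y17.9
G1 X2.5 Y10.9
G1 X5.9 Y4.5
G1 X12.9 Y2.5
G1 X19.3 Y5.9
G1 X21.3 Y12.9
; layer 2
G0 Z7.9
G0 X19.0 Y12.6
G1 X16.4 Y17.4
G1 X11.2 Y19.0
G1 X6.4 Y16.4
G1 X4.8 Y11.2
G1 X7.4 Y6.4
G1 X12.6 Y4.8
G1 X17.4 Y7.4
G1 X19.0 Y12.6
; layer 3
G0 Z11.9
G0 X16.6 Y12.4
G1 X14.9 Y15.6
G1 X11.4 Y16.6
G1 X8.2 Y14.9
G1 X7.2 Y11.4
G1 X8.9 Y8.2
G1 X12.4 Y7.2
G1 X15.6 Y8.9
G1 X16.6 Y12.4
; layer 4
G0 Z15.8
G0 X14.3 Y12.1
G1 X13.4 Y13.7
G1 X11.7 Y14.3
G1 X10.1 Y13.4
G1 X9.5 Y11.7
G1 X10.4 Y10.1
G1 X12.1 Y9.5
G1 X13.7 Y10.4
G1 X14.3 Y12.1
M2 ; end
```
solid part
  facet normal 0.0000 0.0000 -1.0000
    outer loop
      vertex 10.7 23.7 0.0
      vertex 19.4 21.1 0.0
      vertex 23.7 13.1 0.0
    endloop
  endfacet
  facet normal 0.0000 0.0000 -1.0000
    outer loop
      vertex 2.7 19.4 0.0
      vertex 10.7 23.7 0.0
      vertex 23.7 13.1 0.0
    endloop
  endfacet
  facet normal 0.0000 0.0000 -1.0000
    outer loop
      vertex 0.1 10.7 0.0
      vertex 2.7 19.4 0.0
      vertex 23.7 13.1 0.0
    endloop
  endfacet
  facet normal 0.0000 0.0000 -1.0000
    outer loop
      vertex 4.4 2.7 0.0
      vertex 0.1 10.7 0.0
      vertex 23.7 13.1 0.0
    endloop
  endfacet
  facet normal 0.0000 0.0000 -1.0000
    outer loop
      vertex 13.1 0.1 0.0
      vertex 4.4 2.7 0.0
      vertex 23.7 13.1 0.0
    endloop
  endfacet
  facet normal 0.0000 0.0000 -1.0000
    outer loop
      vertex 21.1 4.4 0.0
      vertex 13.1 0.1 0.0
      vertex 23.7 13.1 0.0
    endloop
  endfacet
  facet normal 0.7706 0.4142 0.4844
    outer loop
      vertex 23.7 13.1 0.0
      vertex 19.4 21.1 0.0
      vertex 11.9 11.9 19.8
    endloop
  endfacet
  facet normal 0.2505 0.8382 0.4844
    outer loop
      vertex 19.4 21.1 0.0
      vertex 10.7 23.7 0.0
      vertex 11.9 11.9 19.8
    endloop
  endfacet
  facet normal -0.4142 0.7706 0.4844
    outer loop
      vertex 10.7 23.7 0.0
      vertex 2.7 19.4 0.0
      vertex 11.9 11.9 19.8
    endloop
  endfacet
  facet normal -0.8382 0.2505 0.4844
    outer loop
      vertex 2.7 19.4 0.0
      vertex 0.1 10.7 0.0
      vertex 11.9 11.9 19.8
    endloop
  endfacet
  facet normal -0.7706 -0.4142 0.4844
    outer loop
      vertex 0.1 10.7 0.0
      vertex 4.4 2.7 0.0
      vertex 11.9 11.9 19.8
    endloop
  endfacet
  facet normal -0.2505 -0.8382 0.4844
    outer loop
      vertex 4.4 2.7 0.0
      vertex 13.1 0.1 0.0
      vertex 11.9 11.9 19.8
    endloop
  endfacet
  facet normal 0.4142 -0.7706 0.4844
    outer loop
      vertex 13.1 0.1 0.0
      vertex 21.1 4.4 0.0
      vertex 11.9 11.9 19.8
    endloop
  endfacet
  facet normal 0.8382 -0.2505 0.4844
    outer loop
      vertex 21.1 4.4 0.0
      vertex 23.7 13.1 0.0
      vertex 11.9 11.9 19.8
    endloop
  endfacet
endsolid part

The G0 Z moves step by Δz≈4.0 mm. The G1 loops shrink linearly with z, so the solid tapers from its base footprint up to z≈19.8. Closing with a flat bottom cap and the tapered top and triangulating gives 14 facets — a regular 8-sided pyramid, base circumscribed radius ≈ 11.9 mm, apex at z ≈ 19.8 mm.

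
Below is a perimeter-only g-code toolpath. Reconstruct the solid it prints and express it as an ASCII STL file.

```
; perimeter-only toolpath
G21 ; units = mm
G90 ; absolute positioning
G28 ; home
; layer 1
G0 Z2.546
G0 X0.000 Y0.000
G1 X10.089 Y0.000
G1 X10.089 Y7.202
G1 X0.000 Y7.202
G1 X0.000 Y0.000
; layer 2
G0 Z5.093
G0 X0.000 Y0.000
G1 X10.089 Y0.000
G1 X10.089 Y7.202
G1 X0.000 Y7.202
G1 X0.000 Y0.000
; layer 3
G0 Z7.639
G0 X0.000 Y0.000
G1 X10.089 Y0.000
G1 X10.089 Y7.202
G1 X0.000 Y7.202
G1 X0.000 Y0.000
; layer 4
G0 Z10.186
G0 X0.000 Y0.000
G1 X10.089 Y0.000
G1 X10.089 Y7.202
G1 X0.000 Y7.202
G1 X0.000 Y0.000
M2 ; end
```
solid part
  facet normal 0.0000 0.0000 -1.0000
    outer loop
      vertex 10.089 7.202 0.000
      vertex 10.089 0.000 0.000
      vertex 0.000 0.000 0.000
    endloop
  endfacet
  facet normal 0.0000 0.0000 -1.0000
    outer loop
      vertex 0.000 7.202 0.000
      vertex 10.089 7.202 0.000
      vertex 0.000 0.000 0.000
    endloop
  endfacet
  facet normal 0.0000 0.0000 1.0000
    outer loop
      vertex 0.000 0.000 10.186
      vertex 10.089 0.000 10.186
      vertex 10.089 7.202 10.186
    endloop
  endfacet
  facet normal 0.0000 0.0000 1.0000
    outer loop
      vertex 0.000 0.000 10.186
      vertex 10.089 7.202 10.186
      vertex 0.000 7.202 10.186
    endloop
  endfacet
  facet normal 0.0000 -1.0000 0.0000
    outer loop
      vertex 0.000 0.000 0.000
      vertex 10.089 0.000 0.000
      vertex 10.089 0.000 10.186
    endloop
  endfacet
  facet normal 0.0000 -1.0000 0.0000
    outer loop
      vertex 0.000 0.000 0.000
      vertex 10.089 0.000 10.186
      vertex 0.000 0.000 10.186
    endloop
  endfacet
  facet normal 0.0000 1.0000 0.0000
    outer loop
      vertex 10.089 7.202 10.186
      vertex 10.089 7.202 0.000
      vertex 0.000 7.202 0.000
    endloop
  endfacet
  facet normal 0.0000 1.0000 0.0000
    outer loop
      vertex 0.000 7.202 10.186
      vertex 10.089 7.202 10.186
      vertex 0.000 7.202 0.000
    endloop
  endfacet
  facet normal -1.0000 0.0000 0.0000
    outer loop
      vertex 0.000 7.202 10.186
      vertex 0.000 7.202 0.000
      vertex 0.000 0.000 0.000
    endloop
  endfacet
  facet normal -1.0000 0.0000 0.0000
    outer loop
      vertex 0.000 0.000 10.186
      vertex 0.000 7.202 10.186
      vertex 0.000 0.000 0.000
    endloop
  endfacet
  facet normal 1.0000 0.0000 0.0000
    outer loop
      vertex 10.089 0.000 0.000
      vertex 10.089 7.202 0.000
      vertex 10.089 7.202 10.186
    endloop
  endfacet
  facet normal 1.0000 0.0000 0.0000
    outer loop
      vertex 10.089 0.000 0.000
      vertex 10.089 7.202 10.186
      vertex 10.089 0.000 10.186
    endloop
  endfacet
endsolid part

The G0 Z moves step by Δz≈2.546 mm. Every layer's G1 loop is the same polygon, so the solid is a straight extrusion of it from z=0 to z≈10.2. Closing with flat bottom and top caps and triangulating gives 12 facets — a rectangular box, roughly 10.1 × 7.2 mm footprint and 10.2 mm tall.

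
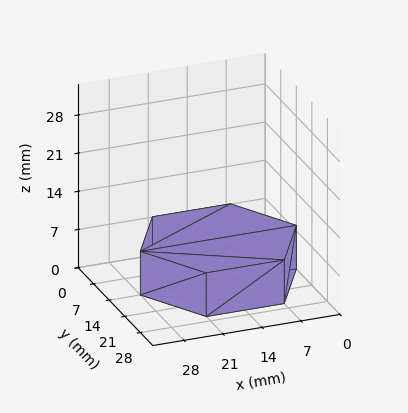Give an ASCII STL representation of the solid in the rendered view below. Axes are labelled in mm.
Reading the render: the shape is a regular 6-sided prism (a cylinder approximated with 6 flat sides), circumscribed radius ≈ 14 mm, height ≈ 8 mm (dimensions read to the nearest mm from the axis ticks). For the STL, each face is triangulated and given an outward normal.

solid part
  facet normal 0.0000 0.0000 -1.0000
    outer loop
      vertex 7.0 26.1 0.0
      vertex 21.0 26.1 0.0
      vertex 28.0 14.0 0.0
    endloop
  endfacet
  facet normal 0.0000 0.0000 -1.0000
    outer loop
      vertex 0.0 14.0 0.0
      vertex 7.0 26.1 0.0
      vertex 28.0 14.0 0.0
    endloop
  endfacet
  facet normal 0.0000 0.0000 -1.0000
    outer loop
      vertex 7.0 1.9 0.0
      vertex 0.0 14.0 0.0
      vertex 28.0 14.0 0.0
    endloop
  endfacet
  facet normal 0.0000 0.0000 -1.0000
    outer loop
      vertex 21.0 1.9 0.0
      vertex 7.0 1.9 0.0
      vertex 28.0 14.0 0.0
    endloop
  endfacet
  facet normal 0.0000 0.0000 1.0000
    outer loop
      vertex 28.0 14.0 8.0
      vertex 21.0 26.1 8.0
      vertex 7.0 26.1 8.0
    endloop
  endfacet
  facet normal 0.0000 0.0000 1.0000
    outer loop
      vertex 28.0 14.0 8.0
      vertex 7.0 26.1 8.0
      vertex 0.0 14.0 8.0
    endloop
  endfacet
  facet normal 0.0000 0.0000 1.0000
    outer loop
      vertex 28.0 14.0 8.0
      vertex 0.0 14.0 8.0
      vertex 7.0 1.9 8.0
    endloop
  endfacet
  facet normal 0.0000 0.0000 1.0000
    outer loop
      vertex 28.0 14.0 8.0
      vertex 7.0 1.9 8.0
      vertex 21.0 1.9 8.0
    endloop
  endfacet
  facet normal 0.8656 0.5008 0.0000
    outer loop
      vertex 28.0 14.0 0.0
      vertex 21.0 26.1 0.0
      vertex 21.0 26.1 8.0
    endloop
  endfacet
  facet normal 0.8656 0.5008 0.0000
    outer loop
      vertex 28.0 14.0 0.0
      vertex 21.0 26.1 8.0
      vertex 28.0 14.0 8.0
    endloop
  endfacet
  facet normal 0.0000 1.0000 0.0000
    outer loop
      vertex 21.0 26.1 0.0
      vertex 7.0 26.1 0.0
      vertex 7.0 26.1 8.0
    endloop
  endfacet
  facet normal 0.0000 1.0000 0.0000
    outer loop
      vertex 21.0 26.1 0.0
      vertex 7.0 26.1 8.0
      vertex 21.0 26.1 8.0
    endloop
  endfacet
  facet normal -0.8656 0.5008 0.0000
    outer loop
      vertex 7.0 26.1 0.0
      vertex 0.0 14.0 0.0
      vertex 0.0 14.0 8.0
    endloop
  endfacet
  facet normal -0.8656 0.5008 0.0000
    outer loop
      vertex 7.0 26.1 0.0
      vertex 0.0 14.0 8.0
      vertex 7.0 26.1 8.0
    endloop
  endfacet
  facet normal -0.8656 -0.5008 0.0000
    outer loop
      vertex 0.0 14.0 0.0
      vertex 7.0 1.9 0.0
      vertex 7.0 1.9 8.0
    endloop
  endfacet
  facet normal -0.8656 -0.5008 0.0000
    outer loop
      vertex 0.0 14.0 0.0
      vertex 7.0 1.9 8.0
      vertex 0.0 14.0 8.0
    endloop
  endfacet
  facet normal 0.0000 -1.0000 0.0000
    outer loop
      vertex 7.0 1.9 0.0
      vertex 21.0 1.9 0.0
      vertex 21.0 1.9 8.0
    endloop
  endfacet
  facet normal 0.0000 -1.0000 0.0000
    outer loop
      vertex 7.0 1.9 0.0
      vertex 21.0 1.9 8.0
      vertex 7.0 1.9 8.0
    endloop
  endfacet
  facet normal 0.8656 -0.5008 0.0000
    outer loop
      vertex 21.0 1.9 0.0
      vertex 28.0 14.0 0.0
      vertex 28.0 14.0 8.0
    endloop
  endfacet
  facet normal 0.8656 -0.5008 0.0000
    outer loop
      vertex 21.0 1.9 0.0
      vertex 28.0 14.0 8.0
      vertex 21.0 1.9 8.0
    endloop
  endfacet
endsolid part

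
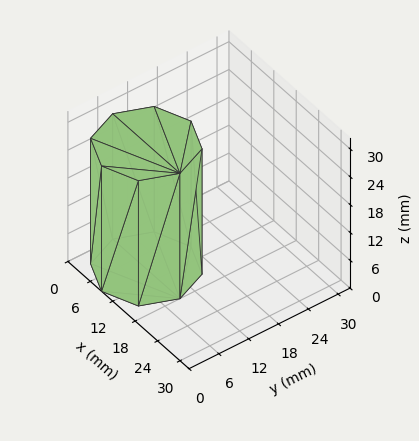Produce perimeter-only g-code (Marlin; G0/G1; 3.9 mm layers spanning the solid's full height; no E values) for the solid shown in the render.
Reading the render: the shape is a regular 8-sided prism (a cylinder approximated with 8 flat sides), circumscribed radius ≈ 9 mm, height ≈ 27 mm (dimensions read to the nearest mm from the axis ticks). For the g-code, the solid's height is divided into equal slices at the stated Δz and each level perimeter traced with G1 moves after a G0 lift.

; perimeter-only toolpath
G21 ; units = mm
G90 ; absolute positioning
G28 ; home
; layer 1
G0 Z3.9
G0 X18.0 Y9.0
G1 X15.4 Y15.4
G1 X9.0 Y18.0
G1 X2.6 Y15.4
G1 X0.0 Y9.0
G1 X2.6 Y2.6
G1 X9.0 Y0.0
G1 X15.4 Y2.6
G1 X18.0 Y9.0
; layer 2
G0 Z7.7
G0 X18.0 Y9.0
G1 X15.4 Y15.4
G1 X9.0 Y18.0
G1 X2.6 Y15.4
G1 X0.0 Y9.0
G1 X2.6 Y2.6
G1 X9.0 Y0.0
G1 X15.4 Y2.6
G1 X18.0 Y9.0
; layer 3
G0 Z11.6
G0 X18.0 Y9.0
G1 X15.4 Y15.4
G1 X9.0 Y18.0
G1 X2.6 Y15.4
G1 X0.0 Y9.0
G1 X2.6 Y2.6
G1 X9.0 Y0.0
G1 X15.4 Y2.6
G1 X18.0 Y9.0
; layer 4
G0 Z15.4
G0 X18.0 Y9.0
G1 X15.4 Y15.4
G1 X9.0 Y18.0
G1 X2.6 Y15.4
G1 X0.0 Y9.0
G1 X2.6 Y2.6
G1 X9.0 Y0.0
G1 X15.4 Y2.6
G1 X18.0 Y9.0
; layer 5
G0 Z19.3
G0 X18.0 Y9.0
G1 X15.4 Y15.4
G1 X9.0 Y18.0
G1 X2.6 Y15.4
G1 X0.0 Y9.0
G1 X2.6 Y2.6
G1 X9.0 Y0.0
G1 X15.4 Y2.6
G1 X18.0 Y9.0
; layer 6
G0 Z23.1
G0 X18.0 Y9.0
G1 X15.4 Y15.4
G1 X9.0 Y18.0
G1 X2.6 Y15.4
G1 X0.0 Y9.0
G1 X2.6 Y2.6
G1 X9.0 Y0.0
G1 X15.4 Y2.6
G1 X18.0 Y9.0
; layer 7
G0 Z27.0
G0 X18.0 Y9.0
G1 X15.4 Y15.4
G1 X9.0 Y18.0
G1 X2.6 Y15.4
G1 X0.0 Y9.0
G1 X2.6 Y2.6
G1 X9.0 Y0.0
G1 X15.4 Y2.6
G1 X18.0 Y9.0
M2 ; end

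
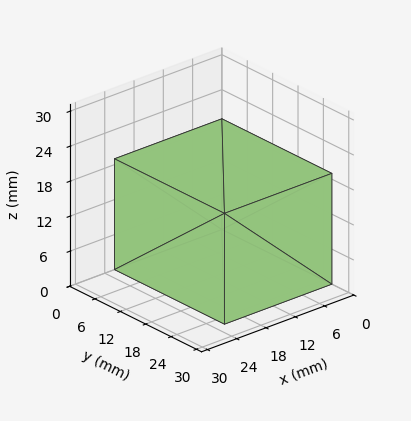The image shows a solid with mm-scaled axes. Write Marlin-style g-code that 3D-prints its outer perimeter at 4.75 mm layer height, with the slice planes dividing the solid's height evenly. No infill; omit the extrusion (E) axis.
Reading the render: the shape is a rectangular box, roughly 22 × 26 mm footprint and 19 mm tall (dimensions read to the nearest mm from the axis ticks). For the g-code, the solid's height is divided into equal slices at the stated Δz and each level perimeter traced with G1 moves after a G0 lift.

; perimeter-only toolpath
G21 ; units = mm
G90 ; absolute positioning
G28 ; home
; layer 1
G0 Z4.75
G0 X0.00 Y0.00
G1 X22.00 Y0.00
G1 X22.00 Y26.00
G1 X0.00 Y26.00
G1 X0.00 Y0.00
; layer 2
G0 Z9.50
G0 X0.00 Y0.00
G1 X22.00 Y0.00
G1 X22.00 Y26.00
G1 X0.00 Y26.00
G1 X0.00 Y0.00
; layer 3
G0 Z14.25
G0 X0.00 Y0.00
G1 X22.00 Y0.00
G1 X22.00 Y26.00
G1 X0.00 Y26.00
G1 X0.00 Y0.00
; layer 4
G0 Z19.00
G0 X0.00 Y0.00
G1 X22.00 Y0.00
G1 X22.00 Y26.00
G1 X0.00 Y26.00
G1 X0.00 Y0.00
M2 ; end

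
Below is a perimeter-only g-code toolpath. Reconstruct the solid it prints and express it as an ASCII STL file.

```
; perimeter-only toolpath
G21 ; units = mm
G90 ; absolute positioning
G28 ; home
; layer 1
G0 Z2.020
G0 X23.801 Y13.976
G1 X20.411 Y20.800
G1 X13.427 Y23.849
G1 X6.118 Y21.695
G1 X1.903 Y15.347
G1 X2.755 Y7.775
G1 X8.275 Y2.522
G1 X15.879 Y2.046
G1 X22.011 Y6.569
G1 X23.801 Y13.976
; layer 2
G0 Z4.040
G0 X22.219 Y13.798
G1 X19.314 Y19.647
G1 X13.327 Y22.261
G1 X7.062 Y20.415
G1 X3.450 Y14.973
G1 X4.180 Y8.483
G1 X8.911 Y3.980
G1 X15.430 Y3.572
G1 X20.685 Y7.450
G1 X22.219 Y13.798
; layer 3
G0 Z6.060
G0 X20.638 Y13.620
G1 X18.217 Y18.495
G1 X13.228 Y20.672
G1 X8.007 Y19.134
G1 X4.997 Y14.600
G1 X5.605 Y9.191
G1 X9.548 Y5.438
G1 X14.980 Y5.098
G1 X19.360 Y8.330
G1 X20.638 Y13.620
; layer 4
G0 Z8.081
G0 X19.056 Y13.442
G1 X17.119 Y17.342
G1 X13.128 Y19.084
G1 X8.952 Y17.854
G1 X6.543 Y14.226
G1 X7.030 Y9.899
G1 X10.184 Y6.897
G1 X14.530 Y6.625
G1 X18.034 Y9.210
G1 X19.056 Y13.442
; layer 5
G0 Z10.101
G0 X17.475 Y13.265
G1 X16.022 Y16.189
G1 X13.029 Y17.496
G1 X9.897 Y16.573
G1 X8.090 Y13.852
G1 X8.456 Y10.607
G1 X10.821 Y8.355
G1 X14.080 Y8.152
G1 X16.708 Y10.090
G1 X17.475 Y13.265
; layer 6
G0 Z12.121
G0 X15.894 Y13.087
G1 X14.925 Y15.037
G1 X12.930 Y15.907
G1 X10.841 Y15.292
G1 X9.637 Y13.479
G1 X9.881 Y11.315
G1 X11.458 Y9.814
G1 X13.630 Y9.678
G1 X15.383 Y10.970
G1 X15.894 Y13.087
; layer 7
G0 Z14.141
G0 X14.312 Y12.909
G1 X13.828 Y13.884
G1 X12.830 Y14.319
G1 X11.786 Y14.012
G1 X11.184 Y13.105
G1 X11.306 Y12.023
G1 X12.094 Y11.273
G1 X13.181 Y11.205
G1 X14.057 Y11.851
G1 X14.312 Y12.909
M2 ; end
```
solid part
  facet normal 0.0000 0.0000 -1.0000
    outer loop
      vertex 13.526 25.437 0.000
      vertex 21.508 21.953 0.000
      vertex 25.382 14.154 0.000
    endloop
  endfacet
  facet normal 0.0000 0.0000 -1.0000
    outer loop
      vertex 5.173 22.976 0.000
      vertex 13.526 25.437 0.000
      vertex 25.382 14.154 0.000
    endloop
  endfacet
  facet normal 0.0000 0.0000 -1.0000
    outer loop
      vertex 0.356 15.721 0.000
      vertex 5.173 22.976 0.000
      vertex 25.382 14.154 0.000
    endloop
  endfacet
  facet normal 0.0000 0.0000 -1.0000
    outer loop
      vertex 1.330 7.067 0.000
      vertex 0.356 15.721 0.000
      vertex 25.382 14.154 0.000
    endloop
  endfacet
  facet normal 0.0000 0.0000 -1.0000
    outer loop
      vertex 7.638 1.063 0.000
      vertex 1.330 7.067 0.000
      vertex 25.382 14.154 0.000
    endloop
  endfacet
  facet normal 0.0000 0.0000 -1.0000
    outer loop
      vertex 16.329 0.519 0.000
      vertex 7.638 1.063 0.000
      vertex 25.382 14.154 0.000
    endloop
  endfacet
  facet normal 0.0000 0.0000 -1.0000
    outer loop
      vertex 23.337 5.689 0.000
      vertex 16.329 0.519 0.000
      vertex 25.382 14.154 0.000
    endloop
  endfacet
  facet normal 0.7198 0.3576 0.5950
    outer loop
      vertex 25.382 14.154 0.000
      vertex 21.508 21.953 0.000
      vertex 12.731 12.731 16.161
    endloop
  endfacet
  facet normal 0.3215 0.7366 0.5950
    outer loop
      vertex 21.508 21.953 0.000
      vertex 13.526 25.437 0.000
      vertex 12.731 12.731 16.161
    endloop
  endfacet
  facet normal -0.2271 0.7710 0.5950
    outer loop
      vertex 13.526 25.437 0.000
      vertex 5.173 22.976 0.000
      vertex 12.731 12.731 16.161
    endloop
  endfacet
  facet normal -0.6696 0.4446 0.5950
    outer loop
      vertex 5.173 22.976 0.000
      vertex 0.356 15.721 0.000
      vertex 12.731 12.731 16.161
    endloop
  endfacet
  facet normal -0.7987 -0.0899 0.5950
    outer loop
      vertex 0.356 15.721 0.000
      vertex 1.330 7.067 0.000
      vertex 12.731 12.731 16.161
    endloop
  endfacet
  facet normal -0.5541 -0.5822 0.5950
    outer loop
      vertex 1.330 7.067 0.000
      vertex 7.638 1.063 0.000
      vertex 12.731 12.731 16.161
    endloop
  endfacet
  facet normal -0.0502 -0.8022 0.5950
    outer loop
      vertex 7.638 1.063 0.000
      vertex 16.329 0.519 0.000
      vertex 12.731 12.731 16.161
    endloop
  endfacet
  facet normal 0.4772 -0.6468 0.5950
    outer loop
      vertex 16.329 0.519 0.000
      vertex 23.337 5.689 0.000
      vertex 12.731 12.731 16.161
    endloop
  endfacet
  facet normal 0.7813 -0.1887 0.5950
    outer loop
      vertex 23.337 5.689 0.000
      vertex 25.382 14.154 0.000
      vertex 12.731 12.731 16.161
    endloop
  endfacet
endsolid part

The G0 Z moves step by Δz≈2.020 mm. The G1 loops shrink linearly with z, so the solid tapers from its base footprint up to z≈16.2. Closing with a flat bottom cap and the tapered top and triangulating gives 16 facets — a regular 9-sided pyramid, base circumscribed radius ≈ 12.7 mm, apex at z ≈ 16.2 mm.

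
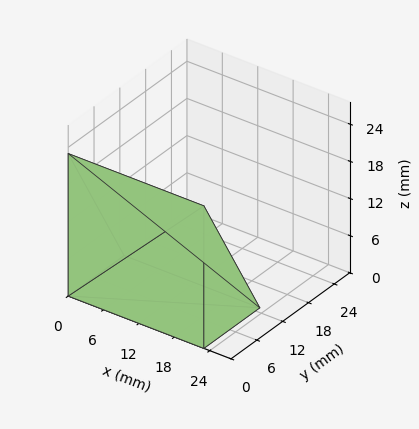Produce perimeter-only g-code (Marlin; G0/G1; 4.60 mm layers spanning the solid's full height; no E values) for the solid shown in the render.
Reading the render: the shape is a wedge (ramp): 23 × 13 mm base, rising to 23 mm along the y=0 edge and sloping linearly to z=0 at y=13 (dimensions read to the nearest mm from the axis ticks). For the g-code, the solid's height is divided into equal slices at the stated Δz and each level perimeter traced with G1 moves after a G0 lift.

; perimeter-only toolpath
G21 ; units = mm
G90 ; absolute positioning
G28 ; home
; layer 1
G0 Z4.60
G0 X0.00 Y0.00
G1 X23.00 Y0.00
G1 X23.00 Y10.40
G1 X0.00 Y10.40
G1 X0.00 Y0.00
; layer 2
G0 Z9.20
G0 X0.00 Y0.00
G1 X23.00 Y0.00
G1 X23.00 Y7.80
G1 X0.00 Y7.80
G1 X0.00 Y0.00
; layer 3
G0 Z13.80
G0 X0.00 Y0.00
G1 X23.00 Y0.00
G1 X23.00 Y5.20
G1 X0.00 Y5.20
G1 X0.00 Y0.00
; layer 4
G0 Z18.40
G0 X0.00 Y0.00
G1 X23.00 Y0.00
G1 X23.00 Y2.60
G1 X0.00 Y2.60
G1 X0.00 Y0.00
M2 ; end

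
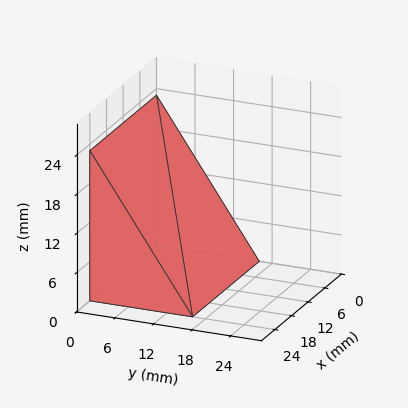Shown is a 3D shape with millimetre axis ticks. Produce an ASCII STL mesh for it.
Reading the render: the shape is a wedge (ramp): 24 × 16 mm base, rising to 23 mm along the y=0 edge and sloping linearly to z=0 at y=16 (dimensions read to the nearest mm from the axis ticks). For the STL, each face is triangulated and given an outward normal.

solid part
  facet normal 0.0000 0.0000 -1.0000
    outer loop
      vertex 24.0 16.0 0.0
      vertex 24.0 0.0 0.0
      vertex 0.0 0.0 0.0
    endloop
  endfacet
  facet normal 0.0000 0.0000 -1.0000
    outer loop
      vertex 0.0 16.0 0.0
      vertex 24.0 16.0 0.0
      vertex 0.0 0.0 0.0
    endloop
  endfacet
  facet normal 0.0000 -1.0000 0.0000
    outer loop
      vertex 0.0 0.0 0.0
      vertex 24.0 0.0 0.0
      vertex 24.0 0.0 23.0
    endloop
  endfacet
  facet normal 0.0000 -1.0000 0.0000
    outer loop
      vertex 0.0 0.0 0.0
      vertex 24.0 0.0 23.0
      vertex 0.0 0.0 23.0
    endloop
  endfacet
  facet normal 0.0000 0.8209 0.5711
    outer loop
      vertex 0.0 0.0 23.0
      vertex 24.0 0.0 23.0
      vertex 24.0 16.0 0.0
    endloop
  endfacet
  facet normal 0.0000 0.8209 0.5711
    outer loop
      vertex 0.0 0.0 23.0
      vertex 24.0 16.0 0.0
      vertex 0.0 16.0 0.0
    endloop
  endfacet
  facet normal -1.0000 0.0000 0.0000
    outer loop
      vertex 0.0 0.0 23.0
      vertex 0.0 16.0 0.0
      vertex 0.0 0.0 0.0
    endloop
  endfacet
  facet normal 1.0000 0.0000 0.0000
    outer loop
      vertex 24.0 0.0 0.0
      vertex 24.0 16.0 0.0
      vertex 24.0 0.0 23.0
    endloop
  endfacet
endsolid part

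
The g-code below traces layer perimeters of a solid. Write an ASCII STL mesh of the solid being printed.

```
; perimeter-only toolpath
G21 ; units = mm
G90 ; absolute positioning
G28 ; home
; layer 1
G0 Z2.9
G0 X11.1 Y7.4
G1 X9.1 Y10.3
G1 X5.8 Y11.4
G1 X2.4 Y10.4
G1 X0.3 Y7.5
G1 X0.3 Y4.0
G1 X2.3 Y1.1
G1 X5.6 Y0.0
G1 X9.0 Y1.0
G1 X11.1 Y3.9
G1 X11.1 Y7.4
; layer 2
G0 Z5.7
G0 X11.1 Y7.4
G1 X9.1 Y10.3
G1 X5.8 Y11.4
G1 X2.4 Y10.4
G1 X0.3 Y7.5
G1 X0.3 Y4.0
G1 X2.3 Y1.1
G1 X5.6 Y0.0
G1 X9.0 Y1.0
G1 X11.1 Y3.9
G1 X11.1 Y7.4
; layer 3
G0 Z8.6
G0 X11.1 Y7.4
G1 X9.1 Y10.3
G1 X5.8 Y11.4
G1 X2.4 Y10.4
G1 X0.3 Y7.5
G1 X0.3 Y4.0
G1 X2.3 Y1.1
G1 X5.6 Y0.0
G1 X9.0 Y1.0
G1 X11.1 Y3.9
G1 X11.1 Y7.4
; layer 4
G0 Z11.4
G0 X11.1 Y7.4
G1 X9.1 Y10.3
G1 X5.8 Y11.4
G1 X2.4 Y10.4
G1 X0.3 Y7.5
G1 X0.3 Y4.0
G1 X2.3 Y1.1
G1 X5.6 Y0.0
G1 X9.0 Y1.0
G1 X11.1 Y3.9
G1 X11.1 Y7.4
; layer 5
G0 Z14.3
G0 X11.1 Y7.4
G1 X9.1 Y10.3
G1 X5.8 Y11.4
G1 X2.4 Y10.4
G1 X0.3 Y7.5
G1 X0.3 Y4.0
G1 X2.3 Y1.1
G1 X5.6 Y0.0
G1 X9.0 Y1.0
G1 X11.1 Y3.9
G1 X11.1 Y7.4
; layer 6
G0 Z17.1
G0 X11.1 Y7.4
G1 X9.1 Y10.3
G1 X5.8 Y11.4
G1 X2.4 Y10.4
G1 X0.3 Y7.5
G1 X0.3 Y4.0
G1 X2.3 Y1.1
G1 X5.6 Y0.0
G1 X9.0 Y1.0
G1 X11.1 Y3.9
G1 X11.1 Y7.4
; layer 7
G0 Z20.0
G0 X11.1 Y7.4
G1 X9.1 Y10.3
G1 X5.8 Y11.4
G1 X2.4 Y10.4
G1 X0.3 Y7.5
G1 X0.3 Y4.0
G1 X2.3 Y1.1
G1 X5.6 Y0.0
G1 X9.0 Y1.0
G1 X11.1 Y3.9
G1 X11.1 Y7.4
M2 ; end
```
solid part
  facet normal 0.0000 0.0000 -1.0000
    outer loop
      vertex 5.8 11.4 0.0
      vertex 9.1 10.3 0.0
      vertex 11.1 7.4 0.0
    endloop
  endfacet
  facet normal 0.0000 0.0000 -1.0000
    outer loop
      vertex 2.4 10.4 0.0
      vertex 5.8 11.4 0.0
      vertex 11.1 7.4 0.0
    endloop
  endfacet
  facet normal 0.0000 0.0000 -1.0000
    outer loop
      vertex 0.3 7.5 0.0
      vertex 2.4 10.4 0.0
      vertex 11.1 7.4 0.0
    endloop
  endfacet
  facet normal 0.0000 0.0000 -1.0000
    outer loop
      vertex 0.3 4.0 0.0
      vertex 0.3 7.5 0.0
      vertex 11.1 7.4 0.0
    endloop
  endfacet
  facet normal 0.0000 0.0000 -1.0000
    outer loop
      vertex 2.3 1.1 0.0
      vertex 0.3 4.0 0.0
      vertex 11.1 7.4 0.0
    endloop
  endfacet
  facet normal 0.0000 0.0000 -1.0000
    outer loop
      vertex 5.6 0.0 0.0
      vertex 2.3 1.1 0.0
      vertex 11.1 7.4 0.0
    endloop
  endfacet
  facet normal 0.0000 0.0000 -1.0000
    outer loop
      vertex 9.0 1.0 0.0
      vertex 5.6 0.0 0.0
      vertex 11.1 7.4 0.0
    endloop
  endfacet
  facet normal 0.0000 0.0000 -1.0000
    outer loop
      vertex 11.1 3.9 0.0
      vertex 9.0 1.0 0.0
      vertex 11.1 7.4 0.0
    endloop
  endfacet
  facet normal 0.0000 0.0000 1.0000
    outer loop
      vertex 11.1 7.4 20.0
      vertex 9.1 10.3 20.0
      vertex 5.8 11.4 20.0
    endloop
  endfacet
  facet normal 0.0000 0.0000 1.0000
    outer loop
      vertex 11.1 7.4 20.0
      vertex 5.8 11.4 20.0
      vertex 2.4 10.4 20.0
    endloop
  endfacet
  facet normal 0.0000 0.0000 1.0000
    outer loop
      vertex 11.1 7.4 20.0
      vertex 2.4 10.4 20.0
      vertex 0.3 7.5 20.0
    endloop
  endfacet
  facet normal 0.0000 0.0000 1.0000
    outer loop
      vertex 11.1 7.4 20.0
      vertex 0.3 7.5 20.0
      vertex 0.3 4.0 20.0
    endloop
  endfacet
  facet normal 0.0000 0.0000 1.0000
    outer loop
      vertex 11.1 7.4 20.0
      vertex 0.3 4.0 20.0
      vertex 2.3 1.1 20.0
    endloop
  endfacet
  facet normal 0.0000 0.0000 1.0000
    outer loop
      vertex 11.1 7.4 20.0
      vertex 2.3 1.1 20.0
      vertex 5.6 0.0 20.0
    endloop
  endfacet
  facet normal 0.0000 0.0000 1.0000
    outer loop
      vertex 11.1 7.4 20.0
      vertex 5.6 0.0 20.0
      vertex 9.0 1.0 20.0
    endloop
  endfacet
  facet normal 0.0000 0.0000 1.0000
    outer loop
      vertex 11.1 7.4 20.0
      vertex 9.0 1.0 20.0
      vertex 11.1 3.9 20.0
    endloop
  endfacet
  facet normal 0.8232 0.5677 0.0000
    outer loop
      vertex 11.1 7.4 0.0
      vertex 9.1 10.3 0.0
      vertex 9.1 10.3 20.0
    endloop
  endfacet
  facet normal 0.8232 0.5677 0.0000
    outer loop
      vertex 11.1 7.4 0.0
      vertex 9.1 10.3 20.0
      vertex 11.1 7.4 20.0
    endloop
  endfacet
  facet normal 0.3162 0.9487 0.0000
    outer loop
      vertex 9.1 10.3 0.0
      vertex 5.8 11.4 0.0
      vertex 5.8 11.4 20.0
    endloop
  endfacet
  facet normal 0.3162 0.9487 0.0000
    outer loop
      vertex 9.1 10.3 0.0
      vertex 5.8 11.4 20.0
      vertex 9.1 10.3 20.0
    endloop
  endfacet
  facet normal -0.2822 0.9594 0.0000
    outer loop
      vertex 5.8 11.4 0.0
      vertex 2.4 10.4 0.0
      vertex 2.4 10.4 20.0
    endloop
  endfacet
  facet normal -0.2822 0.9594 0.0000
    outer loop
      vertex 5.8 11.4 0.0
      vertex 2.4 10.4 20.0
      vertex 5.8 11.4 20.0
    endloop
  endfacet
  facet normal -0.8099 0.5865 0.0000
    outer loop
      vertex 2.4 10.4 0.0
      vertex 0.3 7.5 0.0
      vertex 0.3 7.5 20.0
    endloop
  endfacet
  facet normal -0.8099 0.5865 0.0000
    outer loop
      vertex 2.4 10.4 0.0
      vertex 0.3 7.5 20.0
      vertex 2.4 10.4 20.0
    endloop
  endfacet
  facet normal -1.0000 0.0000 0.0000
    outer loop
      vertex 0.3 7.5 0.0
      vertex 0.3 4.0 0.0
      vertex 0.3 4.0 20.0
    endloop
  endfacet
  facet normal -1.0000 0.0000 0.0000
    outer loop
      vertex 0.3 7.5 0.0
      vertex 0.3 4.0 20.0
      vertex 0.3 7.5 20.0
    endloop
  endfacet
  facet normal -0.8232 -0.5677 0.0000
    outer loop
      vertex 0.3 4.0 0.0
      vertex 2.3 1.1 0.0
      vertex 2.3 1.1 20.0
    endloop
  endfacet
  facet normal -0.8232 -0.5677 0.0000
    outer loop
      vertex 0.3 4.0 0.0
      vertex 2.3 1.1 20.0
      vertex 0.3 4.0 20.0
    endloop
  endfacet
  facet normal -0.3162 -0.9487 0.0000
    outer loop
      vertex 2.3 1.1 0.0
      vertex 5.6 0.0 0.0
      vertex 5.6 0.0 20.0
    endloop
  endfacet
  facet normal -0.3162 -0.9487 0.0000
    outer loop
      vertex 2.3 1.1 0.0
      vertex 5.6 0.0 20.0
      vertex 2.3 1.1 20.0
    endloop
  endfacet
  facet normal 0.2822 -0.9594 0.0000
    outer loop
      vertex 5.6 0.0 0.0
      vertex 9.0 1.0 0.0
      vertex 9.0 1.0 20.0
    endloop
  endfacet
  facet normal 0.2822 -0.9594 0.0000
    outer loop
      vertex 5.6 0.0 0.0
      vertex 9.0 1.0 20.0
      vertex 5.6 0.0 20.0
    endloop
  endfacet
  facet normal 0.8099 -0.5865 0.0000
    outer loop
      vertex 9.0 1.0 0.0
      vertex 11.1 3.9 0.0
      vertex 11.1 3.9 20.0
    endloop
  endfacet
  facet normal 0.8099 -0.5865 0.0000
    outer loop
      vertex 9.0 1.0 0.0
      vertex 11.1 3.9 20.0
      vertex 9.0 1.0 20.0
    endloop
  endfacet
  facet normal 1.0000 0.0000 0.0000
    outer loop
      vertex 11.1 3.9 0.0
      vertex 11.1 7.4 0.0
      vertex 11.1 7.4 20.0
    endloop
  endfacet
  facet normal 1.0000 0.0000 0.0000
    outer loop
      vertex 11.1 3.9 0.0
      vertex 11.1 7.4 20.0
      vertex 11.1 3.9 20.0
    endloop
  endfacet
endsolid part

The G0 Z moves step by Δz≈2.9 mm. Every layer's G1 loop is the same polygon, so the solid is a straight extrusion of it from z=0 to z≈20. Closing with flat bottom and top caps and triangulating gives 36 facets — a regular 10-sided prism (a cylinder approximated with 10 flat sides), circumscribed radius ≈ 5.7 mm, height ≈ 20 mm.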